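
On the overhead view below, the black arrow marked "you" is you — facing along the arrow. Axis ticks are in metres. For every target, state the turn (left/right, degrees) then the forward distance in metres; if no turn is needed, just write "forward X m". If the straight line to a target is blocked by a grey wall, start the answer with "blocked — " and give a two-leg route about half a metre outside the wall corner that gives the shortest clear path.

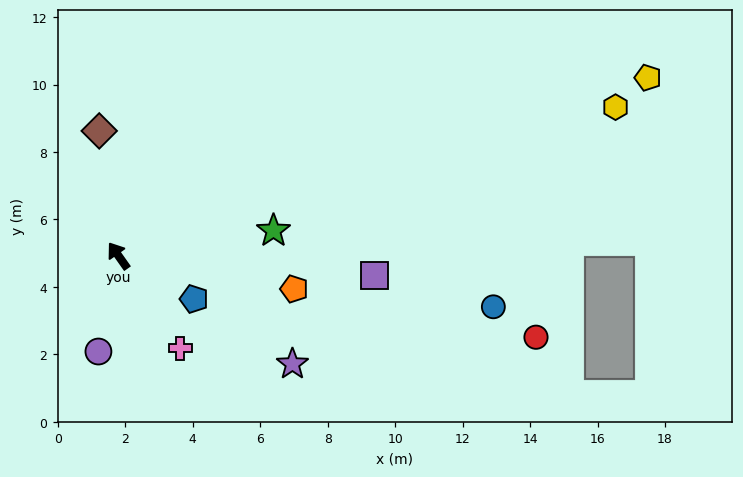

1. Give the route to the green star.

turn right 116°, forward 4.7 m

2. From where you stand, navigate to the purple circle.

turn left 133°, forward 2.9 m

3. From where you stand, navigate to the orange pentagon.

turn right 136°, forward 5.3 m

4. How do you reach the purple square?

turn right 130°, forward 7.6 m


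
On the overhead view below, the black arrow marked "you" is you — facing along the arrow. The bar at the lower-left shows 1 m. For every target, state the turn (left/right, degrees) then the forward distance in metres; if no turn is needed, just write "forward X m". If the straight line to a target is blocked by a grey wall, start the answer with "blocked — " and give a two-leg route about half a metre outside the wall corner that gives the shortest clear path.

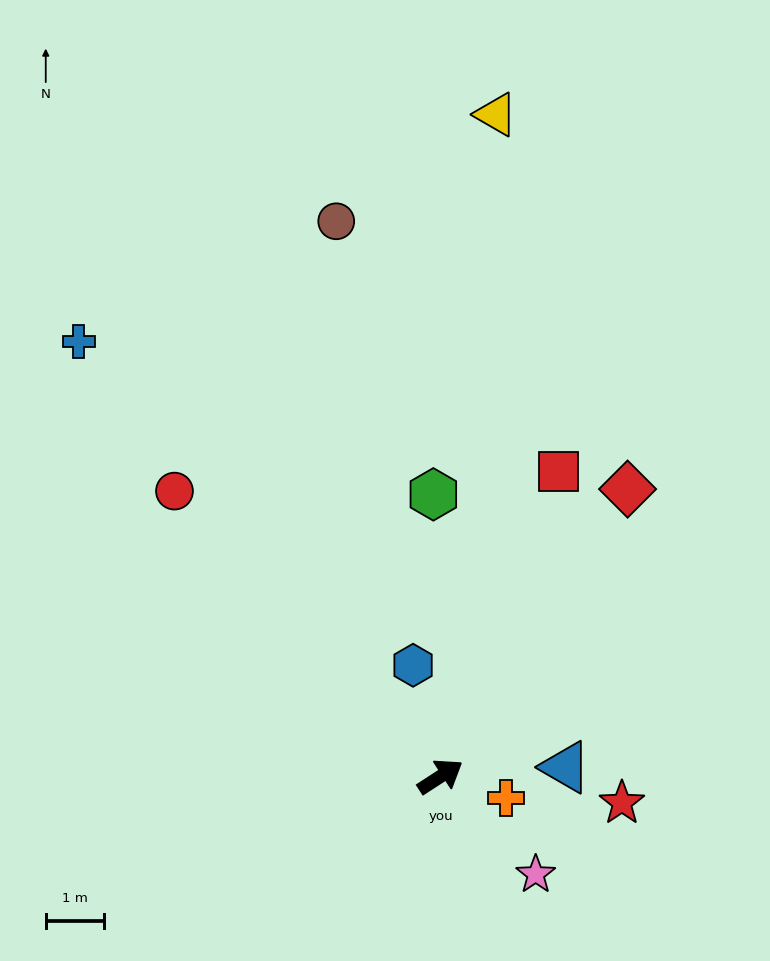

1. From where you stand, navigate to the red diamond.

turn left 24°, forward 5.9 m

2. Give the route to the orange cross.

turn right 51°, forward 1.2 m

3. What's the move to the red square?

turn left 36°, forward 5.6 m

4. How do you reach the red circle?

turn left 100°, forward 6.7 m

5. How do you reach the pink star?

turn right 79°, forward 2.3 m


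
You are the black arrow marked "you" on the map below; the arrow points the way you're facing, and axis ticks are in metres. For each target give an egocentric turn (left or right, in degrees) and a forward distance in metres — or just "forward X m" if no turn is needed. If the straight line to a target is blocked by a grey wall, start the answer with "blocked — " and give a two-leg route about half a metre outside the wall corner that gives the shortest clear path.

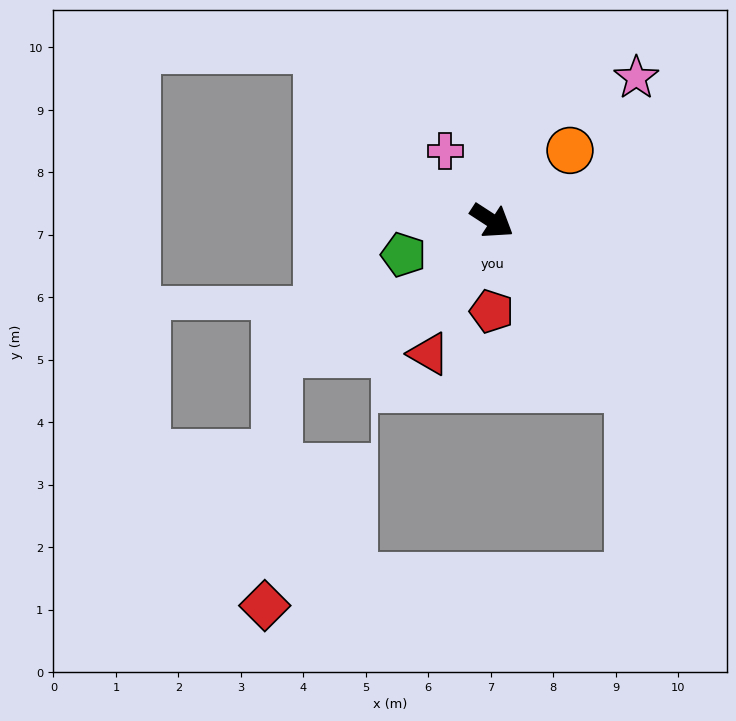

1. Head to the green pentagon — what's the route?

turn right 126°, forward 1.5 m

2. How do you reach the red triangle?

turn right 82°, forward 2.4 m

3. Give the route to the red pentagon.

turn right 57°, forward 1.4 m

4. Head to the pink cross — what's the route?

turn left 157°, forward 1.3 m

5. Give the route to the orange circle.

turn left 75°, forward 1.7 m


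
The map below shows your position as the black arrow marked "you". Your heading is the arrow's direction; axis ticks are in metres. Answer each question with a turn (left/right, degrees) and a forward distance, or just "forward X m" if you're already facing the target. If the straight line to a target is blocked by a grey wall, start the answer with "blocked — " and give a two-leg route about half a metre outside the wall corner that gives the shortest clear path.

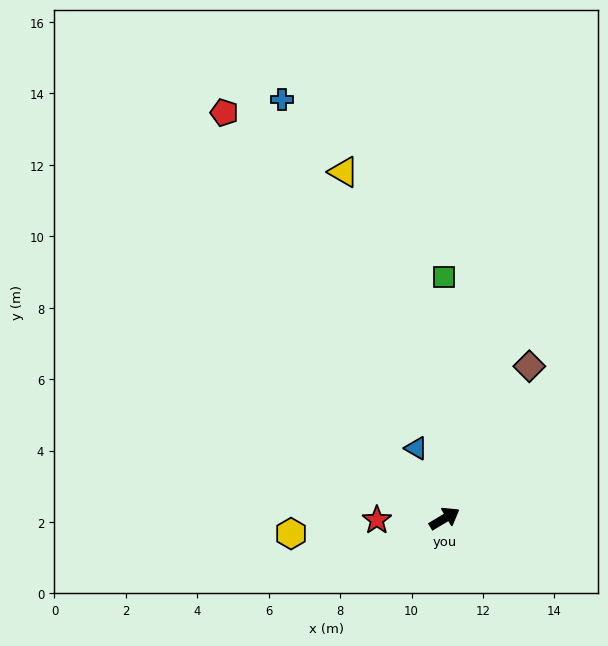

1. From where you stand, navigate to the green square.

turn left 59°, forward 6.8 m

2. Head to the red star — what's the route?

turn left 150°, forward 1.9 m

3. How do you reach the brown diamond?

turn left 30°, forward 4.9 m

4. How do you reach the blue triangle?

turn left 81°, forward 2.1 m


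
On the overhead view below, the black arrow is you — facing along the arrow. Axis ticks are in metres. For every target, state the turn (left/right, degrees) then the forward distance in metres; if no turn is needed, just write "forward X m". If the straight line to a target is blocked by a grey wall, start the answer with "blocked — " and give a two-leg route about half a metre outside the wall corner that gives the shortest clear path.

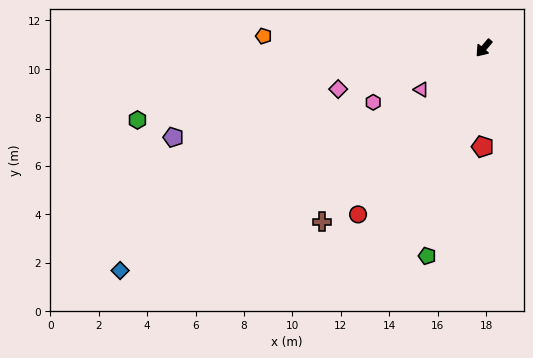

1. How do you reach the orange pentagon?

turn right 53°, forward 9.1 m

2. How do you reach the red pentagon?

turn left 40°, forward 4.1 m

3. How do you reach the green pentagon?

turn left 25°, forward 8.9 m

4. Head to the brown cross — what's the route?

turn right 3°, forward 9.8 m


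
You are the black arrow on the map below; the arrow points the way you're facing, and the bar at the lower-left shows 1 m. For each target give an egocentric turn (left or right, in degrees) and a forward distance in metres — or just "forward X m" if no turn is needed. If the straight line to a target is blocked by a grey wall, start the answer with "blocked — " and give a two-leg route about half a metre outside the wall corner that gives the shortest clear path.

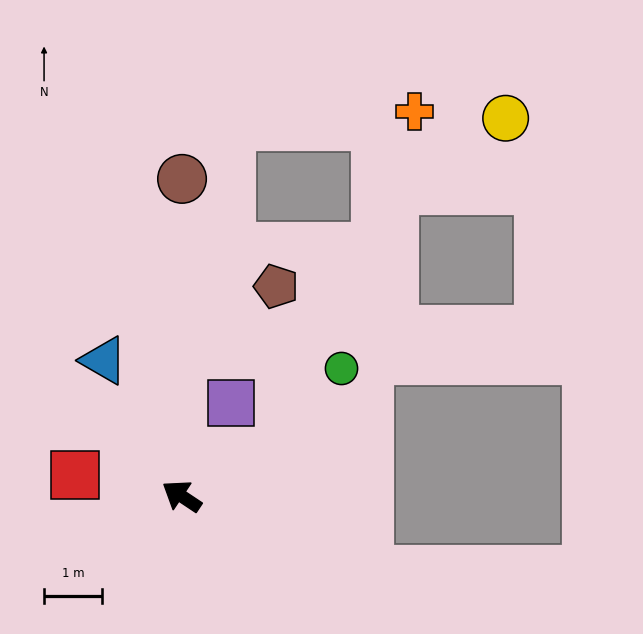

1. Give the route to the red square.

turn left 22°, forward 1.9 m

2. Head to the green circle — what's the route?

turn right 108°, forward 3.5 m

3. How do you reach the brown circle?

turn right 56°, forward 5.5 m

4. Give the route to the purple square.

turn right 84°, forward 1.8 m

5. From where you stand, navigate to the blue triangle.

turn right 26°, forward 2.7 m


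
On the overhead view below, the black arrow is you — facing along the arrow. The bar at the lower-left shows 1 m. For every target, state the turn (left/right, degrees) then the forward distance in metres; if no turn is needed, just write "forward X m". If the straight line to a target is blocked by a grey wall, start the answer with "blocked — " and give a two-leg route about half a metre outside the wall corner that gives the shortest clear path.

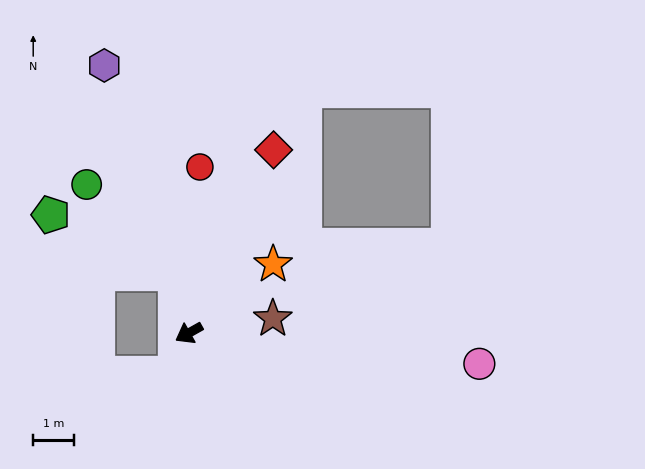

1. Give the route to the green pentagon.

blocked — turn right 107°, forward 1.5 m, then turn left 52°, forward 3.4 m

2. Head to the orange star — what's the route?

turn right 170°, forward 2.7 m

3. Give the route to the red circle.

turn right 123°, forward 4.1 m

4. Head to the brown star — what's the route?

turn left 160°, forward 2.1 m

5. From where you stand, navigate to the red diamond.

turn right 144°, forward 5.0 m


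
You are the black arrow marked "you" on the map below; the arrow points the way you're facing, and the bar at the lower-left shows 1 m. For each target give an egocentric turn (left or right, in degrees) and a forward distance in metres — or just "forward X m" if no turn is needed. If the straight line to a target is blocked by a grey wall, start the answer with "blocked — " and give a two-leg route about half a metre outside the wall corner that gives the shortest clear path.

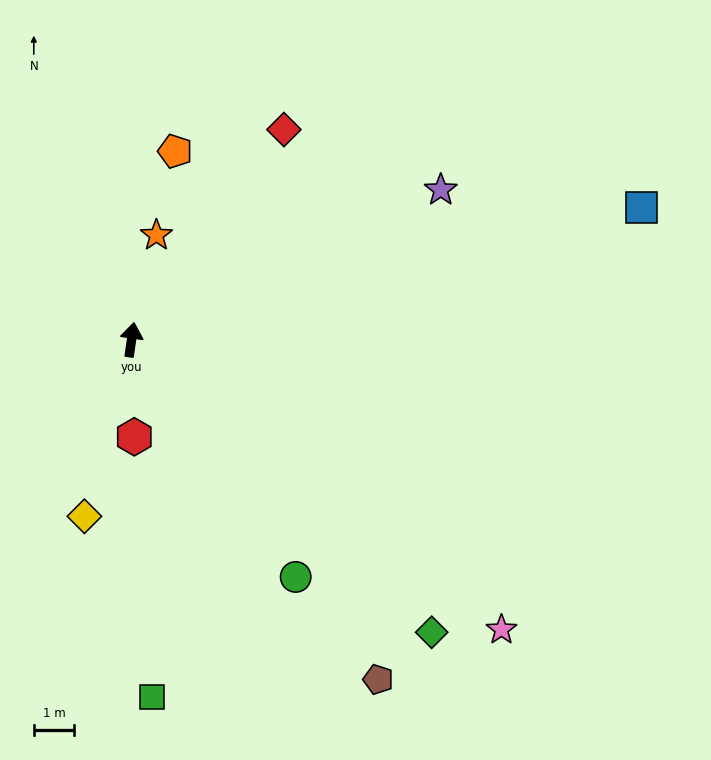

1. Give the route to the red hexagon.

turn right 170°, forward 2.4 m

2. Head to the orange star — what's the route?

turn right 5°, forward 2.6 m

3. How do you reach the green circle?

turn right 137°, forward 7.1 m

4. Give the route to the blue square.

turn right 67°, forward 13.0 m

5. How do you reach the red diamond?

turn right 28°, forward 6.4 m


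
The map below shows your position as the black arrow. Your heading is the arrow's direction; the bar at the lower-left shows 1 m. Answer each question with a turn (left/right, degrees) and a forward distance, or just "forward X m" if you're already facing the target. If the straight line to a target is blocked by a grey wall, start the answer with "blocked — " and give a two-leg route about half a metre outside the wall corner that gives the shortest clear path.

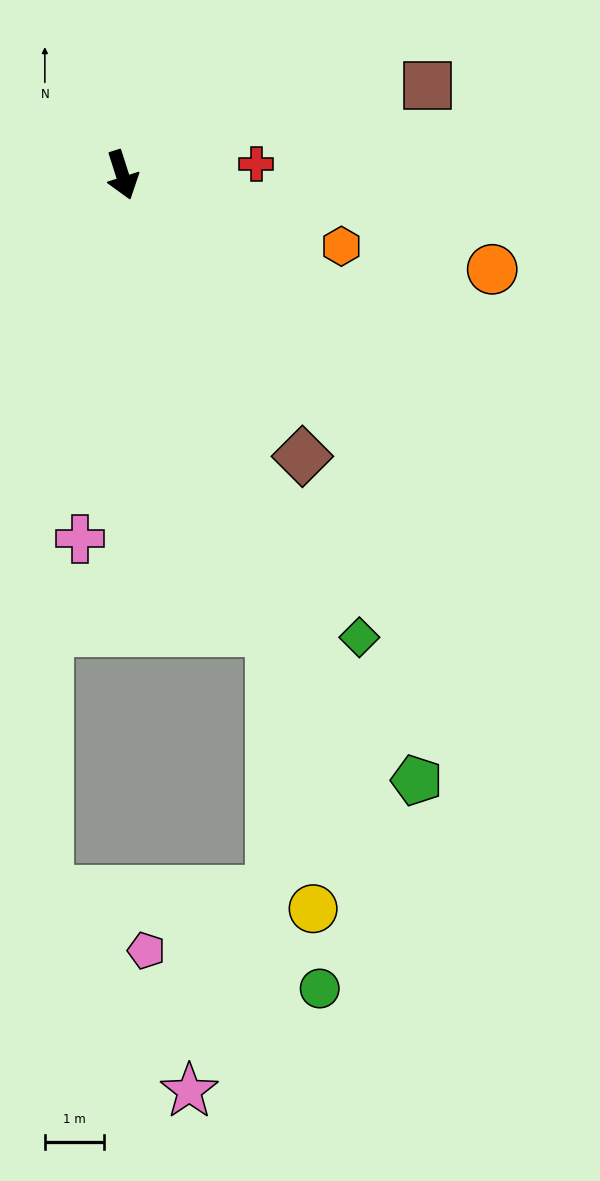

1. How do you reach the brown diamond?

turn left 15°, forward 5.6 m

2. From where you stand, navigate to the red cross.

turn left 77°, forward 2.3 m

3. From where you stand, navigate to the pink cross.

turn right 24°, forward 6.2 m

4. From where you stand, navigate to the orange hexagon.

turn left 54°, forward 3.9 m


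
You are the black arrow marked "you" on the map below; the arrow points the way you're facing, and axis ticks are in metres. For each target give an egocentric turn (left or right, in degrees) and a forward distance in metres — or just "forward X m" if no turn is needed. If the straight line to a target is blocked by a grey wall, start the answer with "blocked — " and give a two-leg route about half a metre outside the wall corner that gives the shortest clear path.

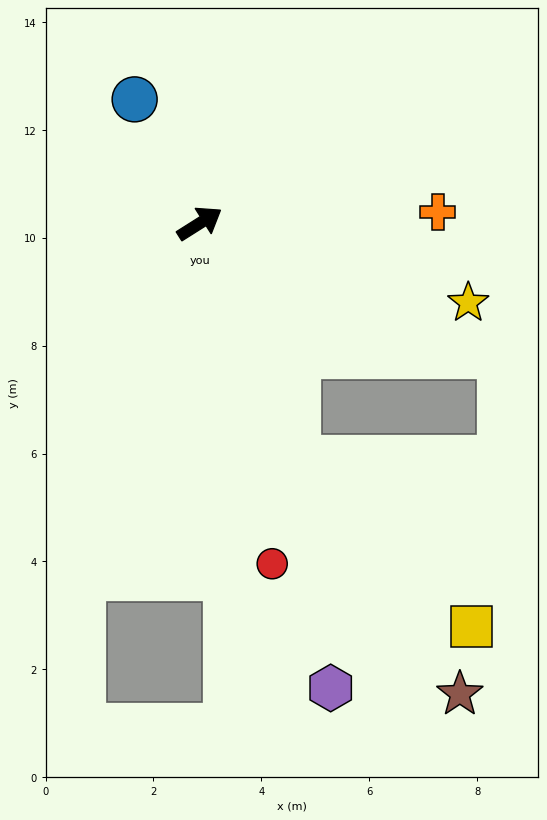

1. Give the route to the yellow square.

blocked — turn right 100°, forward 4.7 m, then turn left 24°, forward 4.5 m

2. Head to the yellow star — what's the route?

turn right 49°, forward 5.2 m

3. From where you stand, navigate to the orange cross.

turn right 30°, forward 4.4 m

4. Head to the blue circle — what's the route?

turn left 85°, forward 2.6 m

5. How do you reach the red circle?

turn right 110°, forward 6.5 m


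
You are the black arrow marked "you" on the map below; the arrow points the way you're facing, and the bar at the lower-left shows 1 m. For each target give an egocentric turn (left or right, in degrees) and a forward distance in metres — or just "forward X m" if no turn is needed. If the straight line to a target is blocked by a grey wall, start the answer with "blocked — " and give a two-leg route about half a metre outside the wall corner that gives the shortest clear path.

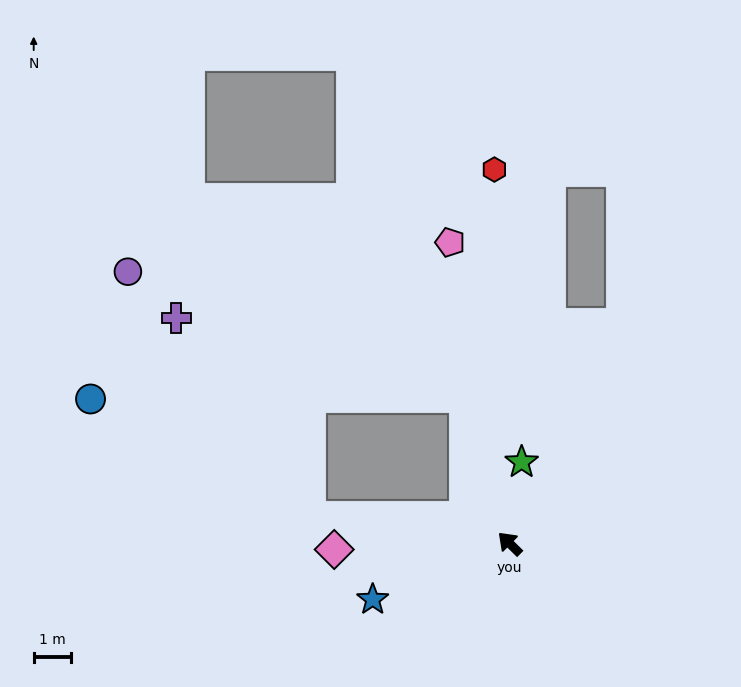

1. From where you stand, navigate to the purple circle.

blocked — turn right 29°, forward 4.1 m, then turn left 53°, forward 9.5 m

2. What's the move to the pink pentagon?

turn right 34°, forward 8.1 m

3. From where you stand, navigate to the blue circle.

blocked — turn left 37°, forward 5.3 m, then turn right 21°, forward 6.6 m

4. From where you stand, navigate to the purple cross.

blocked — turn left 37°, forward 5.3 m, then turn right 49°, forward 6.4 m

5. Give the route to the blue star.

turn left 67°, forward 3.9 m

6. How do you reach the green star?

turn right 54°, forward 2.2 m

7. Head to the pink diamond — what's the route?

turn left 46°, forward 4.7 m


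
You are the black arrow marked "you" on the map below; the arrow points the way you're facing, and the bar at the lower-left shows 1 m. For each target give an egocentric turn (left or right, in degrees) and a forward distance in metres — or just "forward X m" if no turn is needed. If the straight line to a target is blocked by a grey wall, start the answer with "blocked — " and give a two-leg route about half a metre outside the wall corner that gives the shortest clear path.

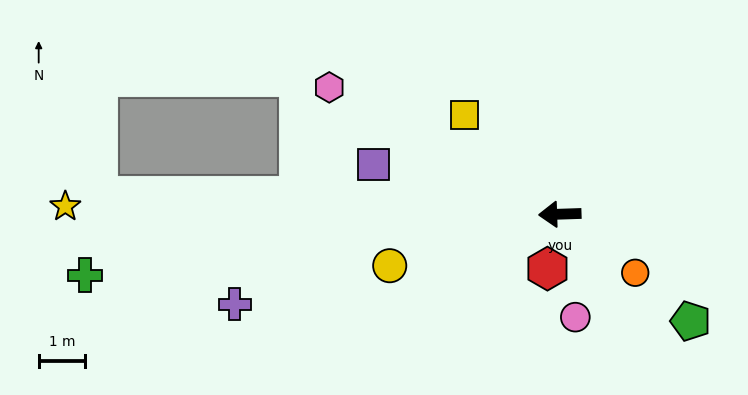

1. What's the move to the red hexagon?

turn left 75°, forward 1.2 m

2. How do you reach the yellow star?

turn right 3°, forward 10.7 m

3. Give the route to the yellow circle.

turn left 15°, forward 3.8 m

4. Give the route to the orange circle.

turn left 140°, forward 2.1 m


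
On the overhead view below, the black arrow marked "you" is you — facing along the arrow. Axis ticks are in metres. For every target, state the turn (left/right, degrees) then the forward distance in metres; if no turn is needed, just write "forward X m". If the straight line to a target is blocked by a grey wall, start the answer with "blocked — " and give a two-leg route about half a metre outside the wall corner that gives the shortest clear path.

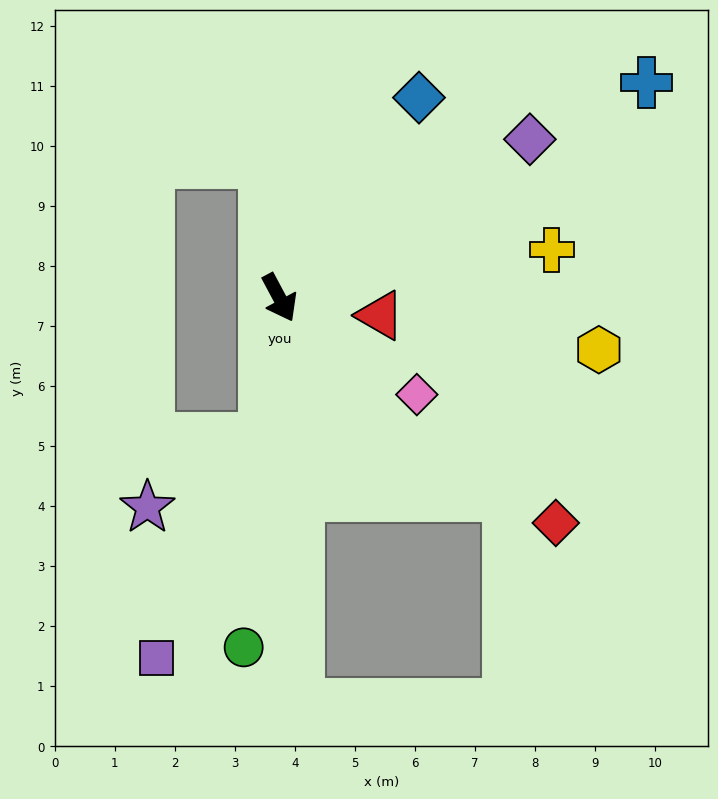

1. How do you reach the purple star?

blocked — turn right 34°, forward 2.4 m, then turn right 53°, forward 2.3 m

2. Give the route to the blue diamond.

turn left 117°, forward 4.1 m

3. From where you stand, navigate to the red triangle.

turn left 52°, forward 1.7 m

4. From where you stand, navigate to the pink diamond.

turn left 27°, forward 2.8 m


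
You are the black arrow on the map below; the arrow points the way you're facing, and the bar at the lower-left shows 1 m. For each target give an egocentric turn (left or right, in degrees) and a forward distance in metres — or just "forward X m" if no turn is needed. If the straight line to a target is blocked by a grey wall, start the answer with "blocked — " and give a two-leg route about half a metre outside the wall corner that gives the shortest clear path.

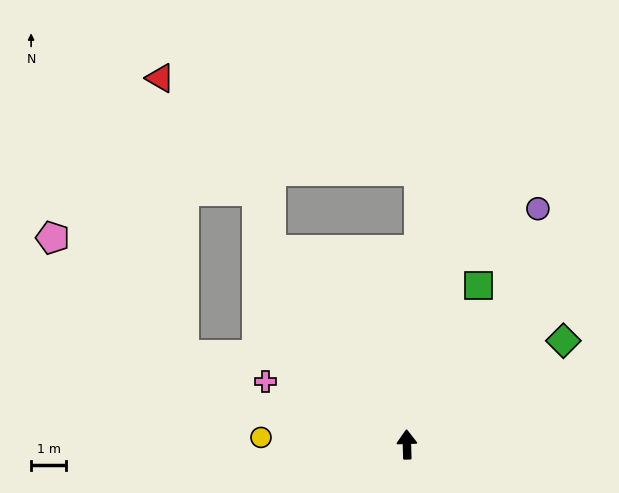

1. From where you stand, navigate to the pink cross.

turn left 64°, forward 4.4 m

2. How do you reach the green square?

turn right 26°, forward 5.0 m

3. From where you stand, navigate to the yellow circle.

turn left 86°, forward 4.2 m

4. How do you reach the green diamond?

turn right 58°, forward 5.3 m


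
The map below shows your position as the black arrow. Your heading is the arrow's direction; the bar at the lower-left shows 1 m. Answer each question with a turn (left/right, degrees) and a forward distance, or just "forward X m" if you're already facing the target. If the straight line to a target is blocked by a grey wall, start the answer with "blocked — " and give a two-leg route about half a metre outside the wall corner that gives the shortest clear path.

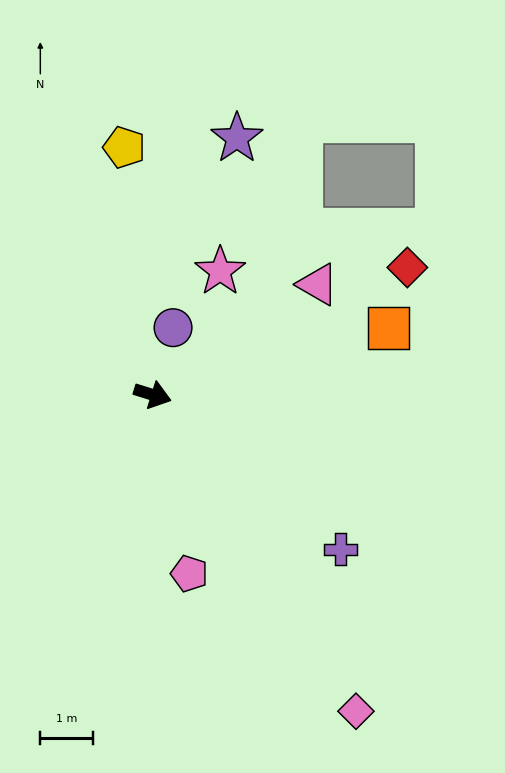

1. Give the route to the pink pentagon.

turn right 61°, forward 3.5 m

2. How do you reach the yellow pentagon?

turn left 114°, forward 4.7 m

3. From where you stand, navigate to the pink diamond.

turn right 40°, forward 7.2 m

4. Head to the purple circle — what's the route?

turn left 90°, forward 1.3 m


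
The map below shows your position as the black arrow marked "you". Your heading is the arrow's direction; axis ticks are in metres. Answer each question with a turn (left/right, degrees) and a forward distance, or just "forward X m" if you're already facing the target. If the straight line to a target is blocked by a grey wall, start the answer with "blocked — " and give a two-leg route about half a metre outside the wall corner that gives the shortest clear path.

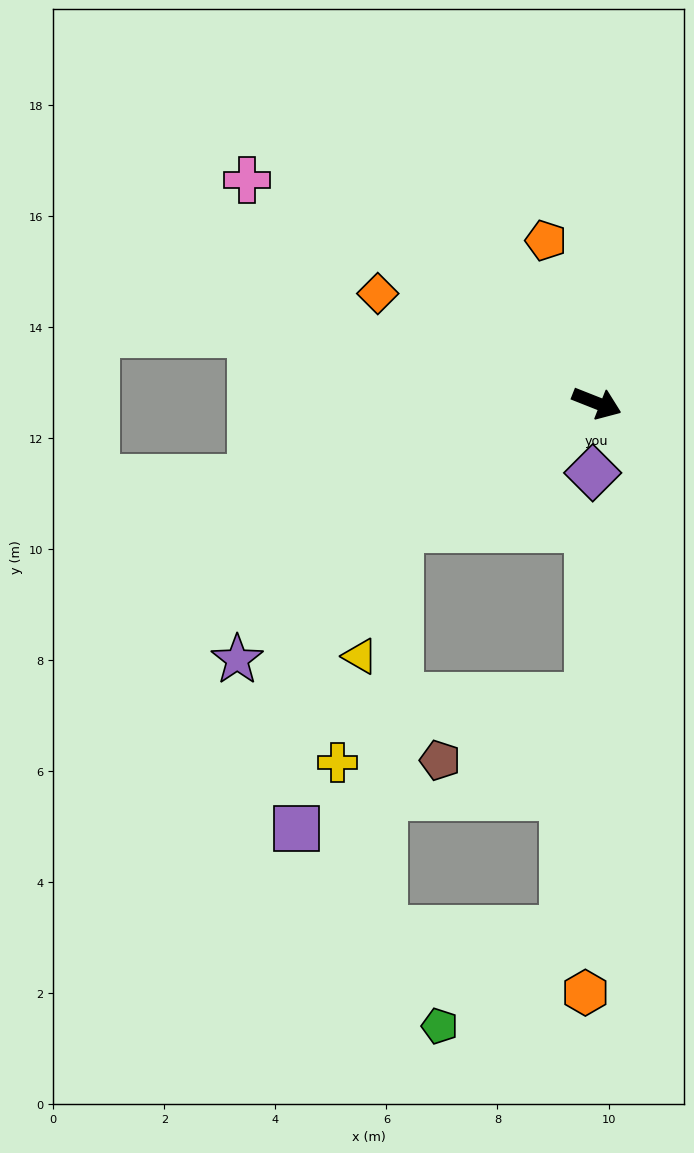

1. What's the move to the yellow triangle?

blocked — turn right 126°, forward 4.2 m, then turn left 40°, forward 2.4 m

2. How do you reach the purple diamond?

turn right 72°, forward 1.3 m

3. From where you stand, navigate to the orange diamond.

turn left 175°, forward 4.4 m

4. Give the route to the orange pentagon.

turn left 129°, forward 3.1 m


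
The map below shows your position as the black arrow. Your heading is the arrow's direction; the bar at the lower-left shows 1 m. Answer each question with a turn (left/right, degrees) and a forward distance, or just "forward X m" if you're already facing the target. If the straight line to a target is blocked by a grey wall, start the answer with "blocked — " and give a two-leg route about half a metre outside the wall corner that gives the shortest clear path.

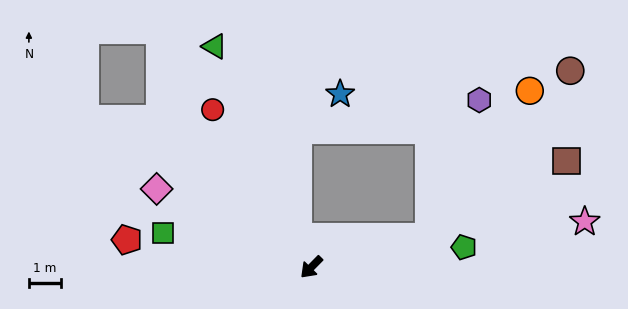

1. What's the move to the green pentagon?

turn left 142°, forward 4.8 m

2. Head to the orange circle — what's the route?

blocked — turn left 149°, forward 3.8 m, then turn left 41°, forward 5.6 m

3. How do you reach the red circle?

turn right 103°, forward 5.8 m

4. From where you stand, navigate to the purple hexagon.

blocked — turn left 149°, forward 3.8 m, then turn left 55°, forward 4.6 m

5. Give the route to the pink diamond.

turn right 72°, forward 5.4 m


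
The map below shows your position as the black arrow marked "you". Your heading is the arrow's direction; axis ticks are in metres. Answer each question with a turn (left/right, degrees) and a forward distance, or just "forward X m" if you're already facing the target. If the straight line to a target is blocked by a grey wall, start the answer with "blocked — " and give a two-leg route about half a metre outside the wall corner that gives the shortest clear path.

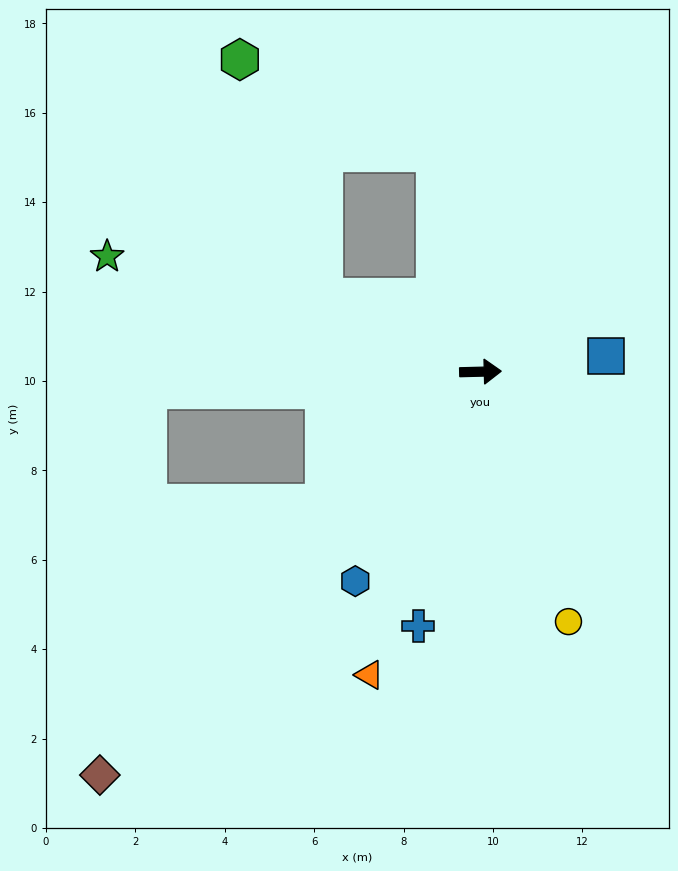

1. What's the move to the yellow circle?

turn right 72°, forward 5.9 m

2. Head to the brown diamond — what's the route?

turn right 135°, forward 12.4 m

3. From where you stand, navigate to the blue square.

turn left 6°, forward 2.8 m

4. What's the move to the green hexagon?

blocked — turn left 153°, forward 3.9 m, then turn right 45°, forward 5.6 m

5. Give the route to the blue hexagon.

turn right 122°, forward 5.5 m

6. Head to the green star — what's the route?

turn left 161°, forward 8.7 m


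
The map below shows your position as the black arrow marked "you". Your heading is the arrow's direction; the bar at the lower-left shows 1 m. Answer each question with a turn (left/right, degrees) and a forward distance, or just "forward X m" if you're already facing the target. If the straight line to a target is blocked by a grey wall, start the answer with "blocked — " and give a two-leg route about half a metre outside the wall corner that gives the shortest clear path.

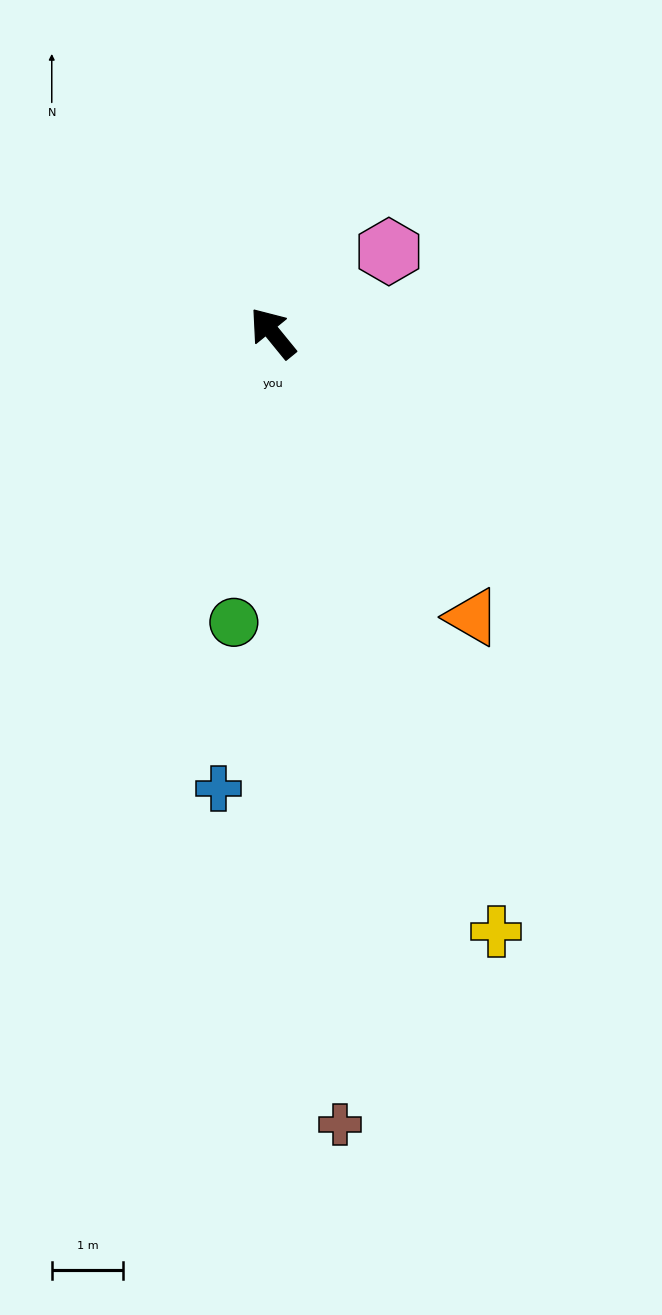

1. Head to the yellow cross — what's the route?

turn left 161°, forward 9.0 m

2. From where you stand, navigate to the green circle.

turn left 133°, forward 4.1 m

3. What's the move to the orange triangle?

turn left 176°, forward 4.9 m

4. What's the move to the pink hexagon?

turn right 94°, forward 2.0 m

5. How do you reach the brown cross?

turn left 146°, forward 11.2 m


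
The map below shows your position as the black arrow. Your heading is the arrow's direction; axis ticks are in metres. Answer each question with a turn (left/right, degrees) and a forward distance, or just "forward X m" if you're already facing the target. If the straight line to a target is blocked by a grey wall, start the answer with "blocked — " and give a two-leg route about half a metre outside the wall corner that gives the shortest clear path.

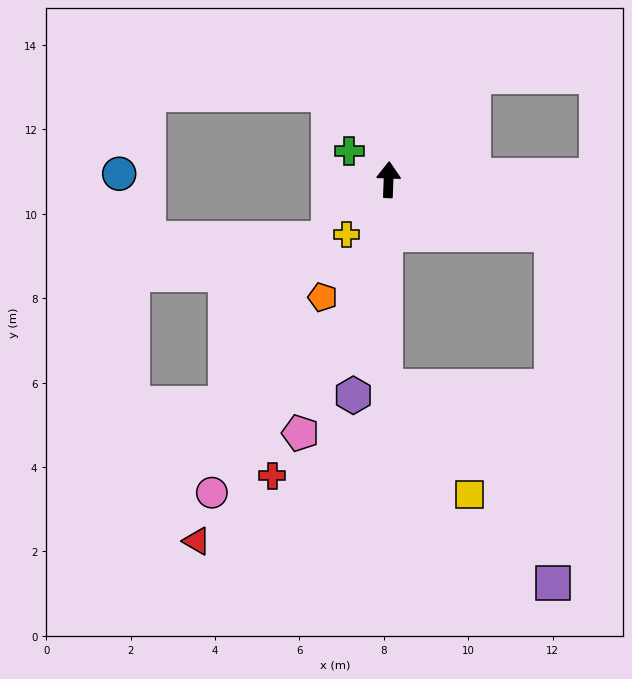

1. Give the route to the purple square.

blocked — turn right 106°, forward 4.1 m, then turn right 72°, forward 8.3 m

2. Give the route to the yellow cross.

turn left 145°, forward 1.6 m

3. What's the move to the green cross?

turn left 56°, forward 1.1 m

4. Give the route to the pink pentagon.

turn left 163°, forward 6.4 m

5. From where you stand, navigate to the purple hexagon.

turn left 173°, forward 5.2 m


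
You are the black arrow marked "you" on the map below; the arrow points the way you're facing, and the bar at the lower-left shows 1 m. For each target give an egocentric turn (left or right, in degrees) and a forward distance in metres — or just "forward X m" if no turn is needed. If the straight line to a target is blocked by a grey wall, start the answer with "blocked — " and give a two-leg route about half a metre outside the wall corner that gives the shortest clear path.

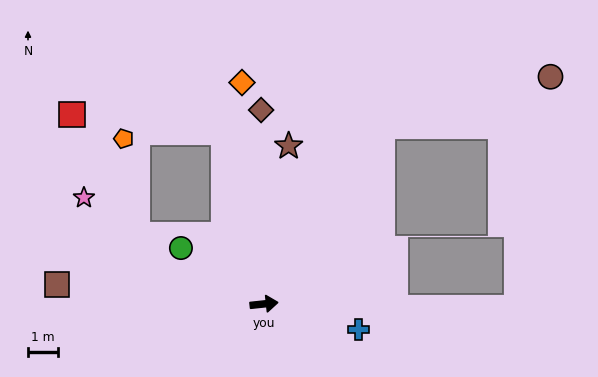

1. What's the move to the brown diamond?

turn left 85°, forward 6.4 m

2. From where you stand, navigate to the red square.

blocked — turn left 97°, forward 5.8 m, then turn left 70°, forward 5.0 m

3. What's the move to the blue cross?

turn right 21°, forward 3.2 m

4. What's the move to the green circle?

turn left 140°, forward 3.3 m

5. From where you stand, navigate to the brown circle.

blocked — turn left 50°, forward 7.0 m, then turn right 40°, forward 5.8 m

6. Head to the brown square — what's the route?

turn left 169°, forward 6.8 m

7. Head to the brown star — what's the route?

turn left 75°, forward 5.3 m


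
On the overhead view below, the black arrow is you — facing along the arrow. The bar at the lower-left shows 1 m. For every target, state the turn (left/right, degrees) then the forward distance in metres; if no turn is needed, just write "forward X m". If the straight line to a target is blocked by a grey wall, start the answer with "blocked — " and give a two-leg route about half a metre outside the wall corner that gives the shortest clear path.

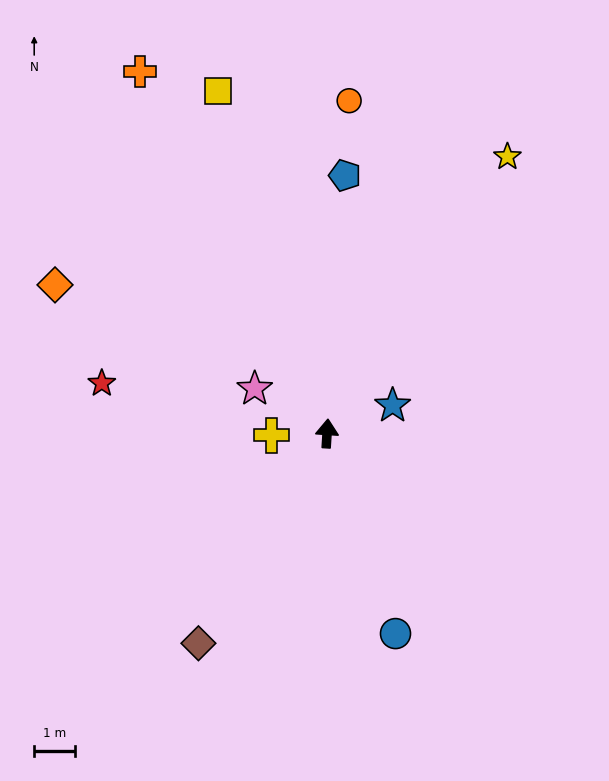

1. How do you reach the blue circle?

turn right 158°, forward 5.2 m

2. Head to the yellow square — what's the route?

turn left 21°, forward 8.8 m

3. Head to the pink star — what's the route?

turn left 62°, forward 2.1 m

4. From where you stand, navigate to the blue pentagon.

forward 6.3 m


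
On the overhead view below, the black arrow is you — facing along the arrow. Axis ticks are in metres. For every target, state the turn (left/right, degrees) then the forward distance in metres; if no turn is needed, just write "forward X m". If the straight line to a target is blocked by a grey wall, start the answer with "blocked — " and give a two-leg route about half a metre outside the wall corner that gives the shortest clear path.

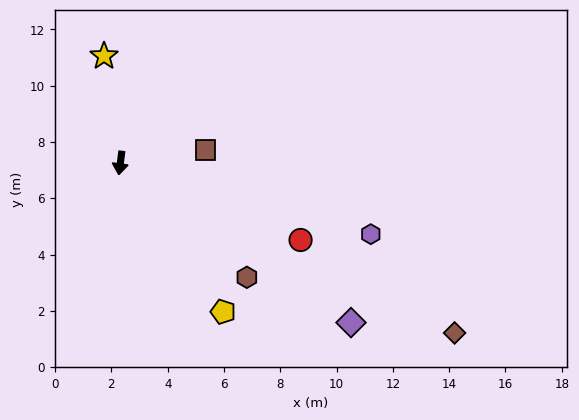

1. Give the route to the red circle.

turn left 74°, forward 7.0 m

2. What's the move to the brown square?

turn left 106°, forward 3.1 m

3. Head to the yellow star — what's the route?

turn right 164°, forward 3.8 m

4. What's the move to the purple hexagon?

turn left 82°, forward 9.3 m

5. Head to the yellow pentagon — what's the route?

turn left 42°, forward 6.4 m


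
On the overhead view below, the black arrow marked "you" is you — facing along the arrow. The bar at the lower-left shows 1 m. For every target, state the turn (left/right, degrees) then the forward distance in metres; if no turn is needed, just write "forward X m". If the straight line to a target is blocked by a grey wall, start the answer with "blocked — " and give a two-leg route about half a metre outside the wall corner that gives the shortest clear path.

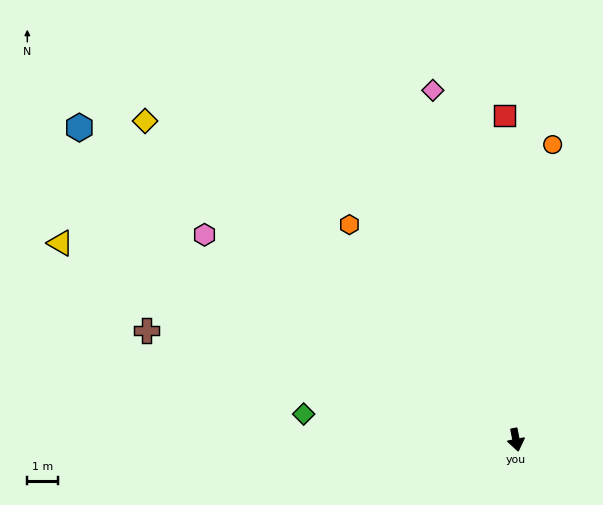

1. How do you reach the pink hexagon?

turn right 134°, forward 12.1 m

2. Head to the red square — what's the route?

turn left 171°, forward 10.5 m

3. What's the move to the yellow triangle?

turn right 124°, forward 16.1 m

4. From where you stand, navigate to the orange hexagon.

turn right 153°, forward 8.8 m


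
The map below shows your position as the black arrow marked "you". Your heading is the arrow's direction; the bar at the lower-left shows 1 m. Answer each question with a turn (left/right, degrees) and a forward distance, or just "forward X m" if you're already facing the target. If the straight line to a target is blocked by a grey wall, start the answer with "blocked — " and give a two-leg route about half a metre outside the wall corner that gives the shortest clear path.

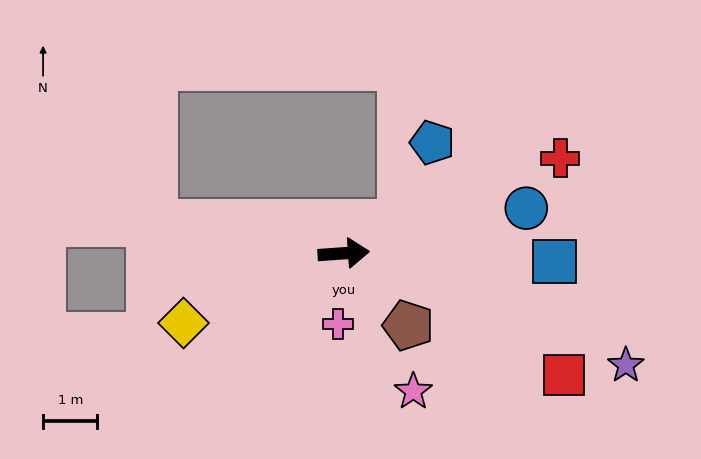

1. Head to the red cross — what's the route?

turn left 20°, forward 4.4 m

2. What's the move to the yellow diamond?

turn right 161°, forward 3.2 m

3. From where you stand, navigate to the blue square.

turn right 6°, forward 3.9 m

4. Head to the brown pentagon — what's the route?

turn right 52°, forward 1.8 m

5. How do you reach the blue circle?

turn left 10°, forward 3.5 m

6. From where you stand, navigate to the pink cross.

turn right 99°, forward 1.3 m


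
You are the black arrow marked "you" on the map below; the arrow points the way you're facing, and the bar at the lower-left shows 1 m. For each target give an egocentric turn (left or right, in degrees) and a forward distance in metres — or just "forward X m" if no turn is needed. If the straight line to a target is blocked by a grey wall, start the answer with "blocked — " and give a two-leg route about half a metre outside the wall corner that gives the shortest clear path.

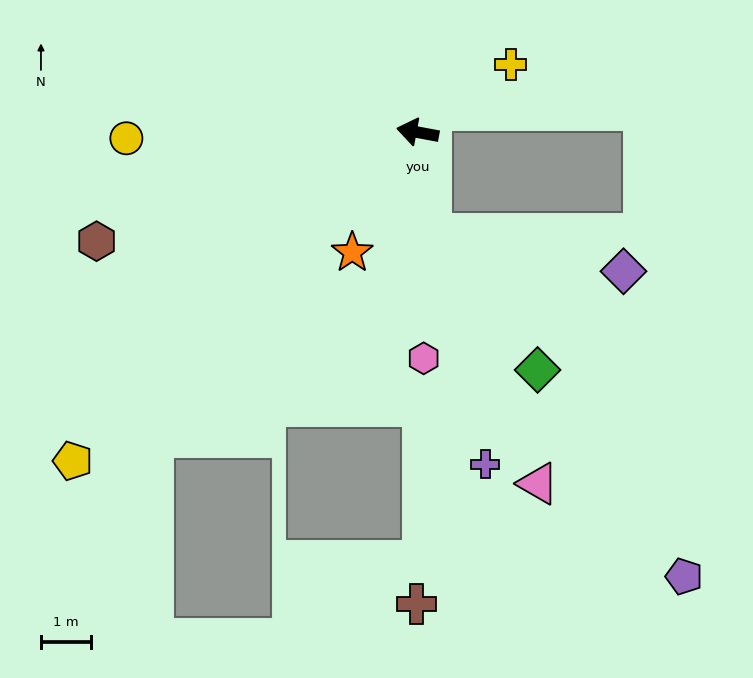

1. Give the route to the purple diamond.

blocked — turn left 108°, forward 2.1 m, then turn left 72°, forward 3.9 m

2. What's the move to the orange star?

turn left 72°, forward 2.7 m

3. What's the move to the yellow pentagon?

turn left 54°, forward 9.4 m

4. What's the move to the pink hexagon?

turn left 102°, forward 4.5 m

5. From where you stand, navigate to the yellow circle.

turn left 12°, forward 5.8 m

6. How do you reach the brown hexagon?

turn left 29°, forward 6.7 m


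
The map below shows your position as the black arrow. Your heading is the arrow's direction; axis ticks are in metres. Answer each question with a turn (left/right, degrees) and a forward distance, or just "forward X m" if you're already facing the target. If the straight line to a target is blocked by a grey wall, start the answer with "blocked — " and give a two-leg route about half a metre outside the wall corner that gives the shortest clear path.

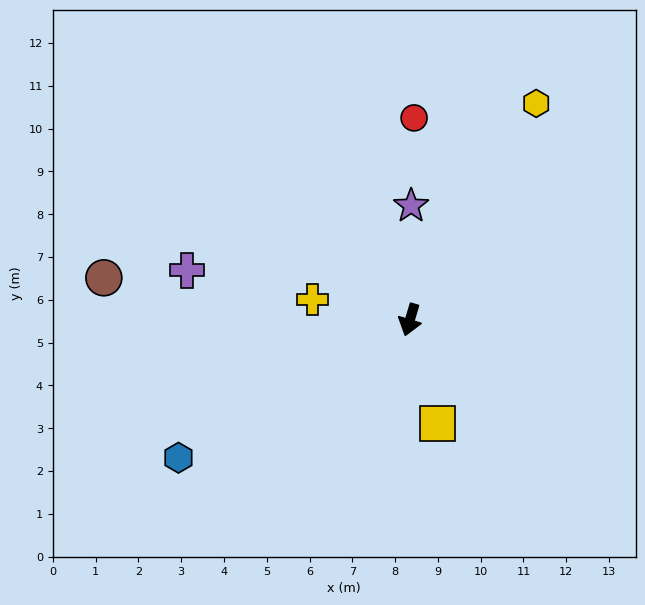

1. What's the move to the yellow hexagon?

turn left 166°, forward 5.9 m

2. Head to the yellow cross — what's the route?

turn right 85°, forward 2.3 m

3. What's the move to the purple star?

turn right 164°, forward 2.7 m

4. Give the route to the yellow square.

turn left 32°, forward 2.5 m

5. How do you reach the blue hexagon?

turn right 43°, forward 6.3 m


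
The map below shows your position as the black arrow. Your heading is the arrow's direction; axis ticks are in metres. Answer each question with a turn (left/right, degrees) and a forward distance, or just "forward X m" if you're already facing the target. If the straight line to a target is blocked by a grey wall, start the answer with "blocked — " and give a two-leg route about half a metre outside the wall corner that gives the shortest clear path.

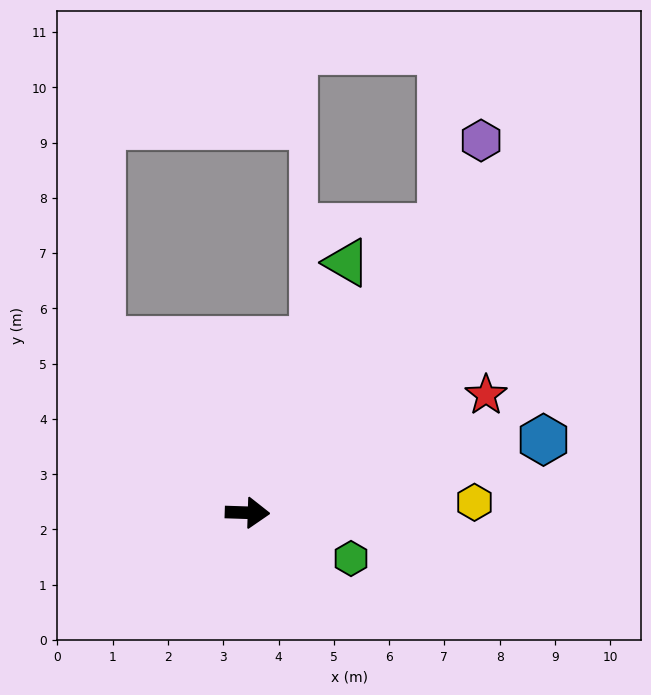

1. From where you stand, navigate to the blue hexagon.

turn left 16°, forward 5.5 m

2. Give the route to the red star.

turn left 28°, forward 4.8 m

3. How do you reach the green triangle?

turn left 70°, forward 4.9 m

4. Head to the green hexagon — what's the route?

turn right 22°, forward 2.0 m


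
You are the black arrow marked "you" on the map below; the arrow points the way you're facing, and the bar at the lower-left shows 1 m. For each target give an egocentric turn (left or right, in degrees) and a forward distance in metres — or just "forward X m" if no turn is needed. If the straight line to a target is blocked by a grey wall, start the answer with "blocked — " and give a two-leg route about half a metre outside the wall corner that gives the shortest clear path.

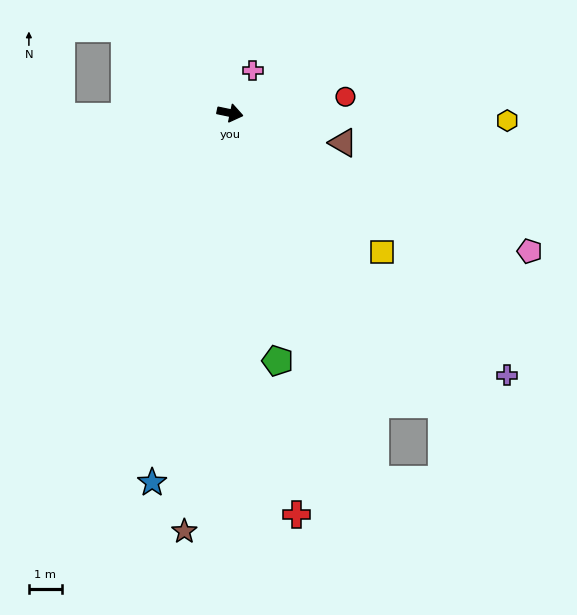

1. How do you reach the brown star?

turn right 84°, forward 12.8 m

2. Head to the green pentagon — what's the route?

turn right 67°, forward 7.7 m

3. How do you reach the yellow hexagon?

turn left 10°, forward 8.4 m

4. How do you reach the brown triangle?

turn right 3°, forward 3.6 m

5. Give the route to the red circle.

turn left 20°, forward 3.5 m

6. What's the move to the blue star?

turn right 90°, forward 11.5 m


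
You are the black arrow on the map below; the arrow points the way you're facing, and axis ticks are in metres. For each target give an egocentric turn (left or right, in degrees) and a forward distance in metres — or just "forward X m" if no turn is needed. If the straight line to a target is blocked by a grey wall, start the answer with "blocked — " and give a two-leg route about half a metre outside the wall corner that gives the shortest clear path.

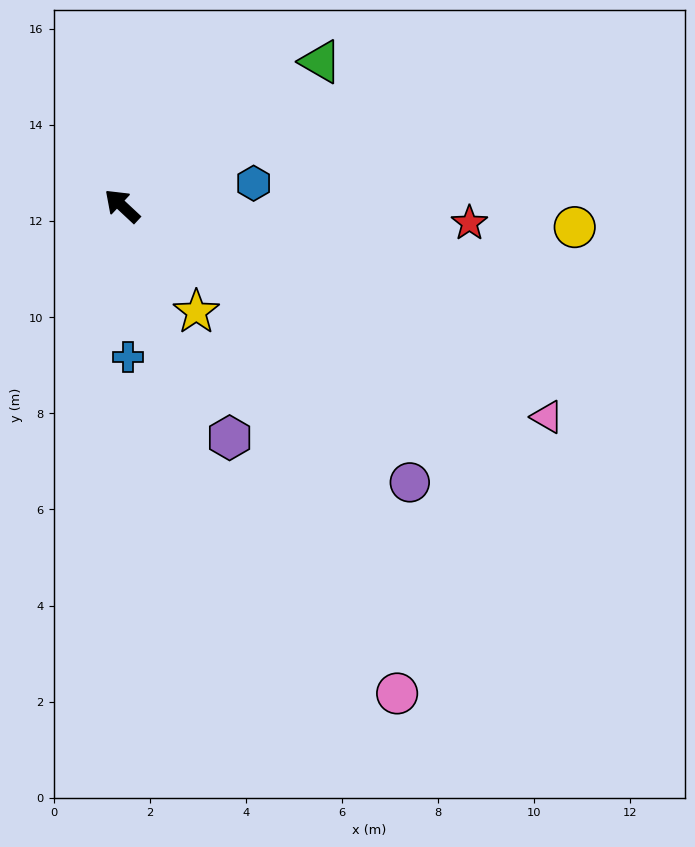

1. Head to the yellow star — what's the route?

turn left 168°, forward 2.7 m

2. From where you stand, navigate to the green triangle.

turn right 101°, forward 5.1 m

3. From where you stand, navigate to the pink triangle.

turn right 163°, forward 9.9 m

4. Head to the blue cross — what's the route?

turn left 135°, forward 3.1 m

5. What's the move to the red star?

turn right 140°, forward 7.2 m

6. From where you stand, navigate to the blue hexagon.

turn right 127°, forward 2.8 m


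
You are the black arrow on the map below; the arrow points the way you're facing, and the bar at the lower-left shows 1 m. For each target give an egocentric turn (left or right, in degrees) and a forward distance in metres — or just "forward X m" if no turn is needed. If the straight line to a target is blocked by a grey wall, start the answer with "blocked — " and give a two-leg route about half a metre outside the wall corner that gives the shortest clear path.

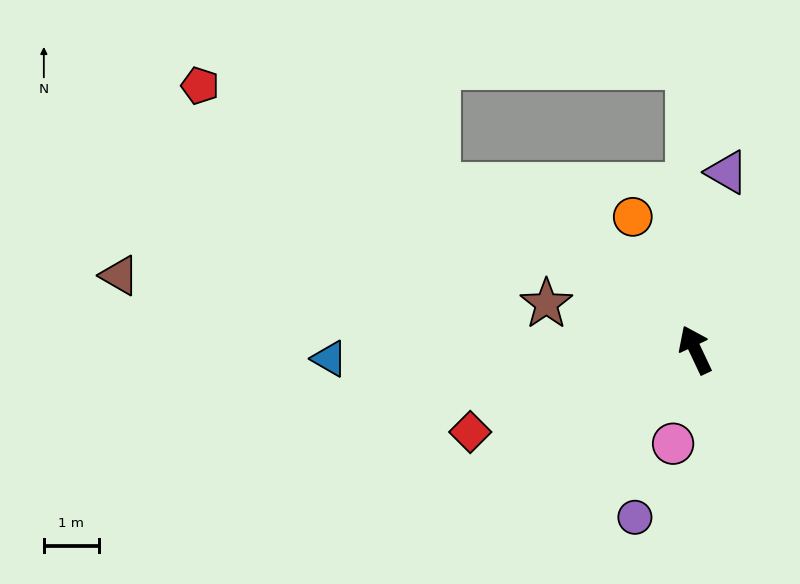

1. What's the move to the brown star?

turn left 48°, forward 2.8 m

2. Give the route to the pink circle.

turn left 141°, forward 1.8 m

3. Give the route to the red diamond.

turn left 85°, forward 4.3 m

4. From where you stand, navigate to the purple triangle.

turn right 35°, forward 3.3 m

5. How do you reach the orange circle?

forward 2.7 m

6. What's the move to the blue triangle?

turn left 66°, forward 6.6 m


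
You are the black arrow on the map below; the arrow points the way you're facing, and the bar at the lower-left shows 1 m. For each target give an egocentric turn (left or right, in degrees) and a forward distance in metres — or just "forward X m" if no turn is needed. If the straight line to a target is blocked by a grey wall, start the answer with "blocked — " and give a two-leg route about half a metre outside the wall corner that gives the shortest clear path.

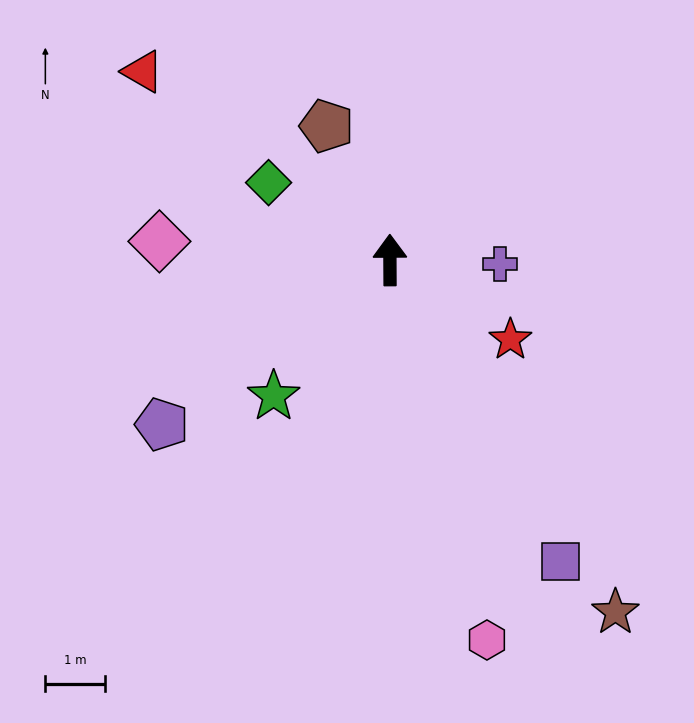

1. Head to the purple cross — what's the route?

turn right 92°, forward 1.8 m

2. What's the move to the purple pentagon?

turn left 126°, forward 4.7 m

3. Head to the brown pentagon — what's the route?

turn left 25°, forward 2.5 m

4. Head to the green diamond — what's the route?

turn left 57°, forward 2.4 m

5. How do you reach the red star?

turn right 124°, forward 2.4 m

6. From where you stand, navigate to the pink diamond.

turn left 85°, forward 3.9 m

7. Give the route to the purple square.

turn right 151°, forward 5.8 m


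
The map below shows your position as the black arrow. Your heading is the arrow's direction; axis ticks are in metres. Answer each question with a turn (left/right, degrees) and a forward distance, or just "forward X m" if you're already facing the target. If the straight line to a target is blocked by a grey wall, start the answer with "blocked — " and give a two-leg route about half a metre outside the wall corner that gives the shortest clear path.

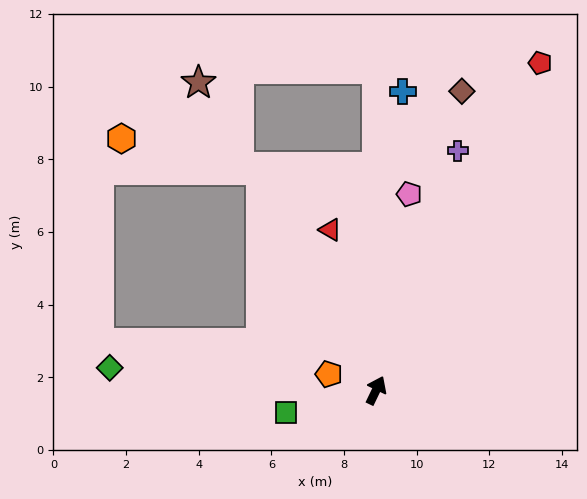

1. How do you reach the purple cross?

turn left 7°, forward 7.0 m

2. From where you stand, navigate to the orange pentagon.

turn left 97°, forward 1.4 m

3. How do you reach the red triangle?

turn left 42°, forward 4.6 m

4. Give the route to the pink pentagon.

turn left 16°, forward 5.5 m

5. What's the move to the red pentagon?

forward 10.1 m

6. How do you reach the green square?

turn left 129°, forward 2.6 m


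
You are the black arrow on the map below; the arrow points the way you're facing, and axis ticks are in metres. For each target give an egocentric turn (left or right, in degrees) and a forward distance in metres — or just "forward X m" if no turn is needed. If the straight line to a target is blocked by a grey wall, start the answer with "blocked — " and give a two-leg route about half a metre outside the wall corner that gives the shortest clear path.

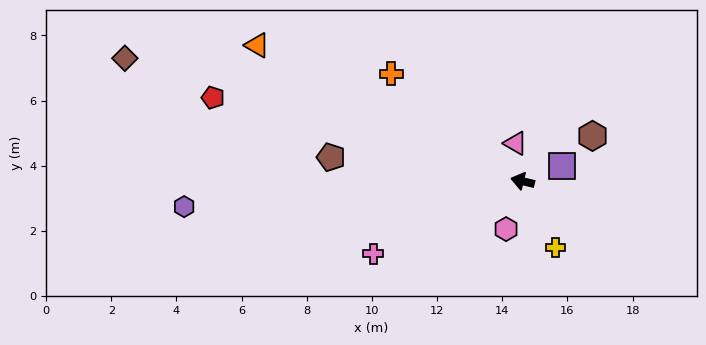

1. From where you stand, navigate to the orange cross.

turn right 26°, forward 5.2 m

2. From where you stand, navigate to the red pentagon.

forward 9.8 m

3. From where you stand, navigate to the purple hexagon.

turn left 18°, forward 10.4 m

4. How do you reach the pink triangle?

turn right 66°, forward 1.2 m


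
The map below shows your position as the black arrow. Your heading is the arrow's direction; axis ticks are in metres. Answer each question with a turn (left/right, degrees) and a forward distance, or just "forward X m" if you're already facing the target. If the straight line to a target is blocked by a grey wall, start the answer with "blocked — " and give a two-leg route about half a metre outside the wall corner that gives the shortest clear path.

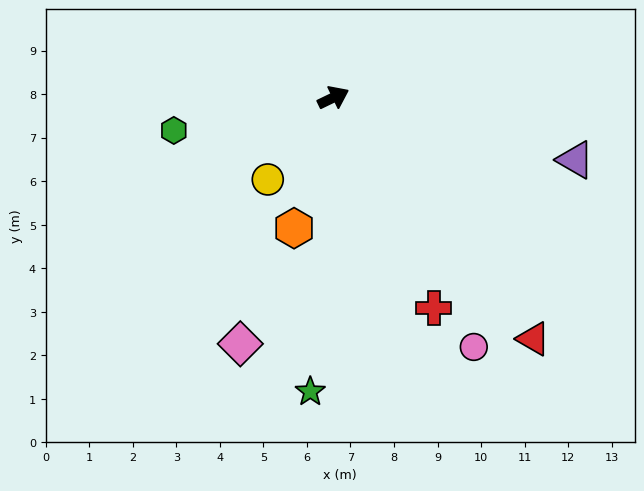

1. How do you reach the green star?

turn right 120°, forward 6.8 m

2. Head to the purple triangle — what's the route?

turn right 40°, forward 5.7 m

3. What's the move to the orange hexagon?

turn right 133°, forward 3.1 m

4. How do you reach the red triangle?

turn right 76°, forward 7.2 m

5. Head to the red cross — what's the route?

turn right 90°, forward 5.4 m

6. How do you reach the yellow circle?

turn right 154°, forward 2.4 m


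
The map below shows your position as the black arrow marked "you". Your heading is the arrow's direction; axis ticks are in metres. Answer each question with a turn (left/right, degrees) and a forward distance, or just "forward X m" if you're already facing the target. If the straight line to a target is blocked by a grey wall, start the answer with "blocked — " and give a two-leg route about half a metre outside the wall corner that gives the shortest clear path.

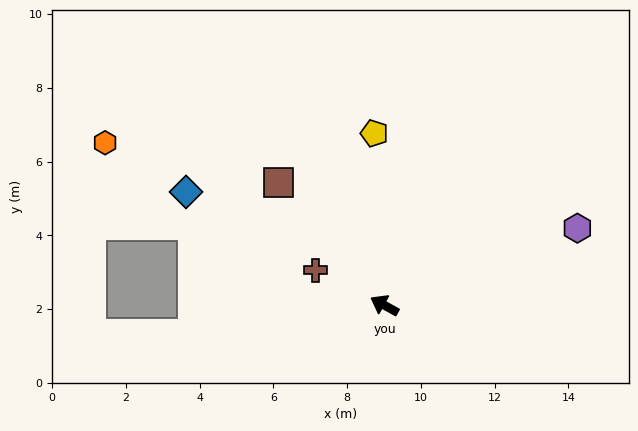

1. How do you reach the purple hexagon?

turn right 129°, forward 5.6 m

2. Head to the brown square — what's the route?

turn right 20°, forward 4.4 m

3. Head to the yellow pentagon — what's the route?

turn right 58°, forward 4.7 m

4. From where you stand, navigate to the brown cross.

forward 2.1 m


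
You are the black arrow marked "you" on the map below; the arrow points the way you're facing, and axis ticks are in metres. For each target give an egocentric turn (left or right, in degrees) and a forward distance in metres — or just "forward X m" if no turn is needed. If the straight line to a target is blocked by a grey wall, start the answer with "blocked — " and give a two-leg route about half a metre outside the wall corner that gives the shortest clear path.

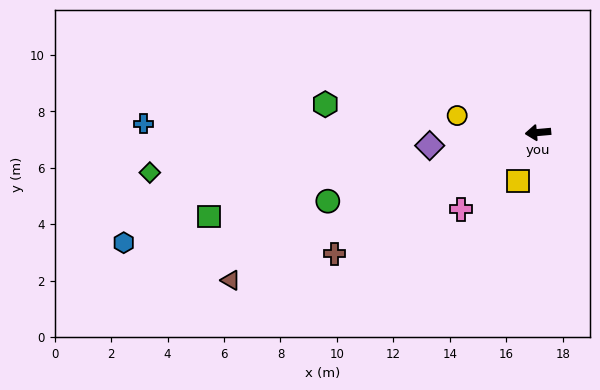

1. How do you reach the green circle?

turn left 13°, forward 7.8 m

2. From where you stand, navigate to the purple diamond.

forward 3.9 m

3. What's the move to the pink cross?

turn left 40°, forward 3.9 m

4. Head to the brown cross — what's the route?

turn left 26°, forward 8.4 m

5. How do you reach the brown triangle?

turn left 21°, forward 12.1 m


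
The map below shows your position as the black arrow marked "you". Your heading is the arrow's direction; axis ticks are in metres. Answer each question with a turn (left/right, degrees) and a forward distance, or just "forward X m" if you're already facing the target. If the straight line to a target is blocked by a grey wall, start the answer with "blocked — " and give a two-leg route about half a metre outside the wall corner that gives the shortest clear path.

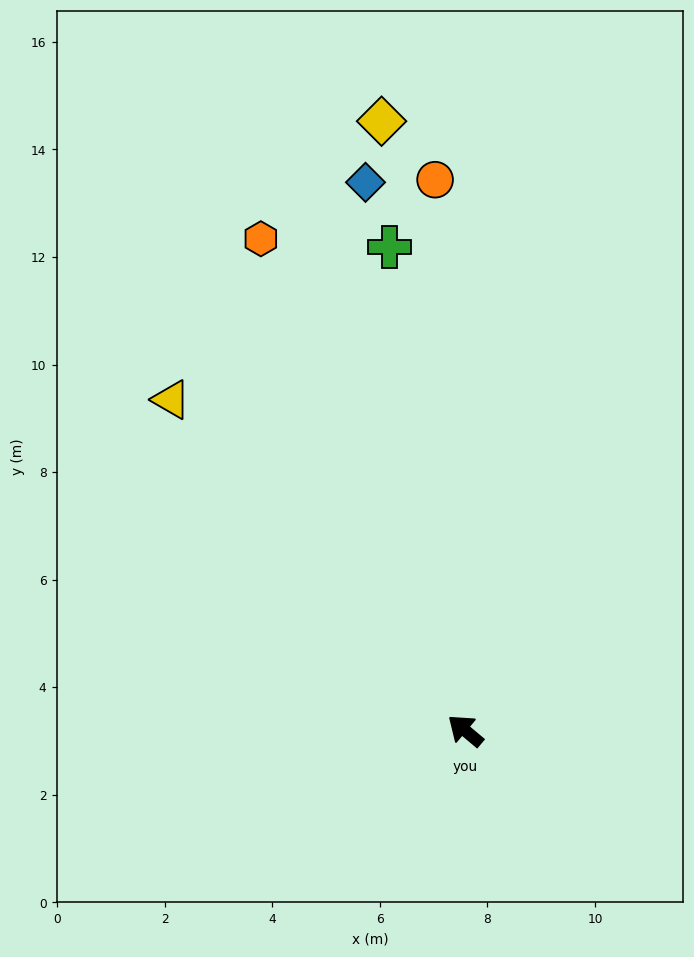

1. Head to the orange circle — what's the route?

turn right 47°, forward 10.3 m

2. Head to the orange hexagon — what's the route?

turn right 27°, forward 9.9 m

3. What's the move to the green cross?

turn right 41°, forward 9.1 m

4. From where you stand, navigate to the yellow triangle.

turn right 8°, forward 8.2 m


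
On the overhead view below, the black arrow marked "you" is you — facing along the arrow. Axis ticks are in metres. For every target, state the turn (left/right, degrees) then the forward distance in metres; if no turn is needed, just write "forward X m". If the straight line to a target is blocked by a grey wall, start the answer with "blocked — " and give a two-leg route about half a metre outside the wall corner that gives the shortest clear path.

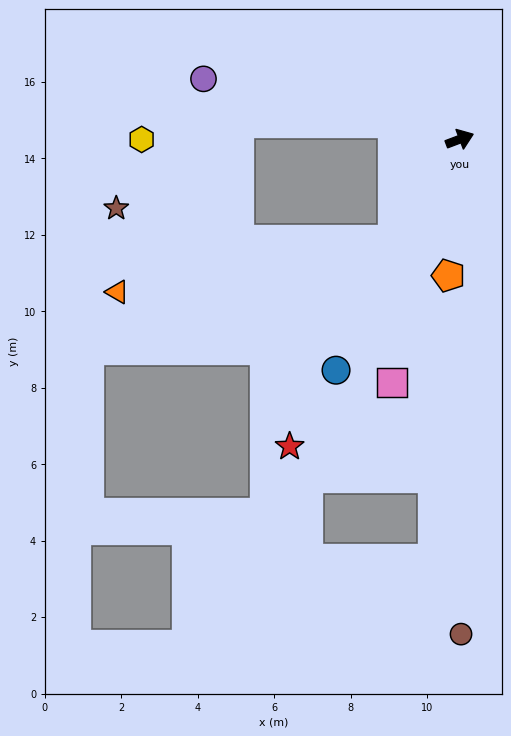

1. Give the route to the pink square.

turn right 126°, forward 6.6 m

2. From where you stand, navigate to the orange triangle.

blocked — turn right 144°, forward 3.2 m, then turn right 46°, forward 7.4 m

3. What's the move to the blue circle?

turn right 139°, forward 6.9 m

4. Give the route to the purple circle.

turn left 146°, forward 6.9 m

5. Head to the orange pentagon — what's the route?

turn right 115°, forward 3.6 m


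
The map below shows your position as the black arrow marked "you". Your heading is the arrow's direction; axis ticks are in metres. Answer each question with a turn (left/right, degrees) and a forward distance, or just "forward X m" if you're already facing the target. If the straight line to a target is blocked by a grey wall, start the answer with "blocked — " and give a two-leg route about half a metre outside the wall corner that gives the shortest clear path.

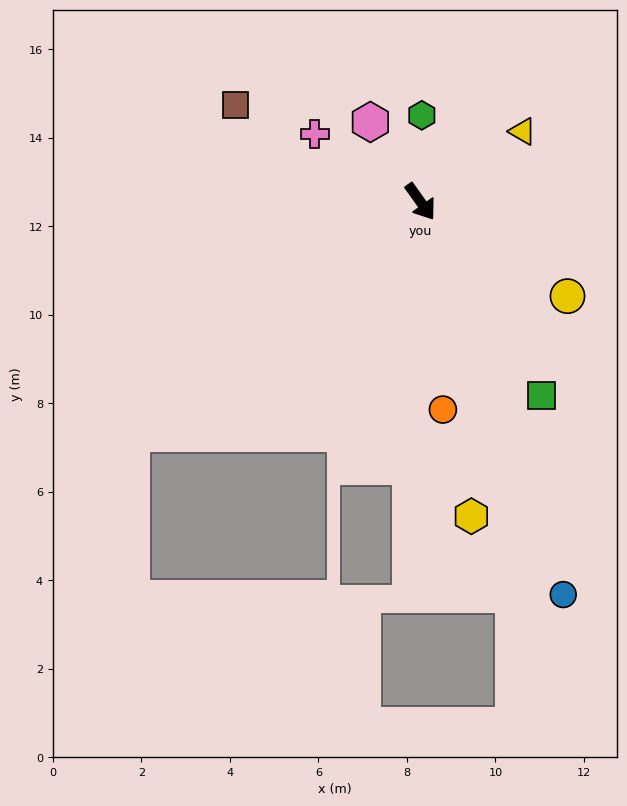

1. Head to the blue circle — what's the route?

turn right 15°, forward 9.4 m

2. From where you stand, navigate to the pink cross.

turn right 158°, forward 2.8 m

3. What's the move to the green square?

turn right 3°, forward 5.2 m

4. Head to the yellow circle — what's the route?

turn left 22°, forward 4.0 m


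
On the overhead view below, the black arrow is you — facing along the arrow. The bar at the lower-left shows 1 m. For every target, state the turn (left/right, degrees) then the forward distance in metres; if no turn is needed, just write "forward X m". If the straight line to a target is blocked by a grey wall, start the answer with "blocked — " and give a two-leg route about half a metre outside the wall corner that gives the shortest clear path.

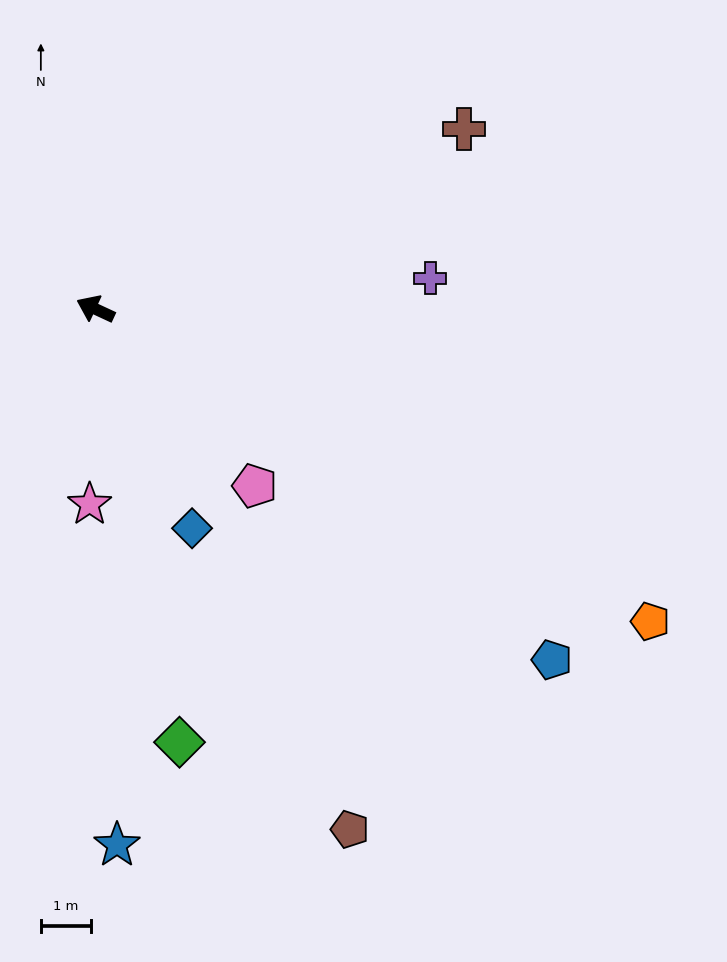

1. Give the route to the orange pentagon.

turn left 176°, forward 12.6 m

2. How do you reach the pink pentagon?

turn left 157°, forward 4.7 m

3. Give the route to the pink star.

turn left 113°, forward 3.9 m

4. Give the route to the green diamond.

turn left 126°, forward 8.7 m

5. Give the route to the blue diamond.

turn left 139°, forward 4.7 m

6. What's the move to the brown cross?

turn right 129°, forward 8.1 m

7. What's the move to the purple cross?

turn right 150°, forward 6.7 m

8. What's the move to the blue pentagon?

turn left 167°, forward 11.4 m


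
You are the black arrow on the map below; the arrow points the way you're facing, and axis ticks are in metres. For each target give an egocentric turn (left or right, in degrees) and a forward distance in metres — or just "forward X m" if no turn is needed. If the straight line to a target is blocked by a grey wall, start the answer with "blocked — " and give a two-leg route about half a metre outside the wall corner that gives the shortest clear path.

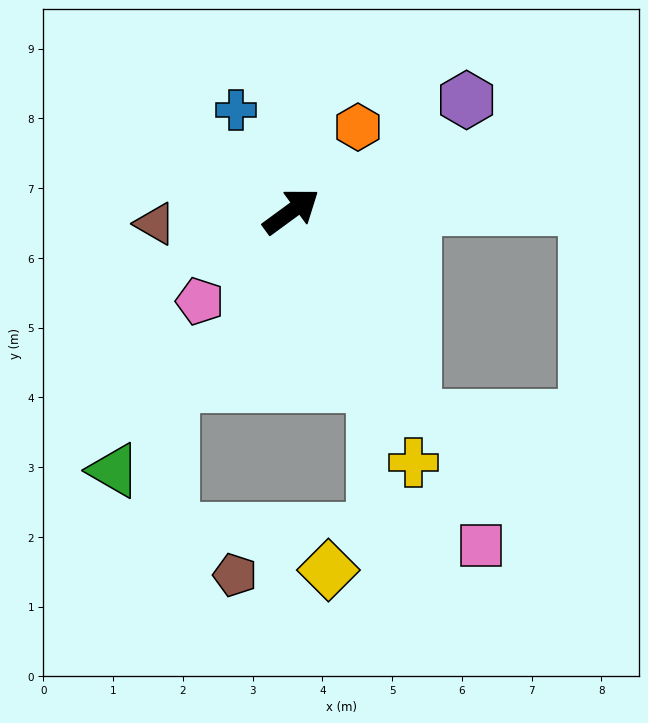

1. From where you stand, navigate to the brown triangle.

turn left 149°, forward 2.0 m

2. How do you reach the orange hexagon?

turn left 15°, forward 1.5 m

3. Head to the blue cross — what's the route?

turn left 82°, forward 1.7 m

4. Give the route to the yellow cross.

turn right 100°, forward 4.0 m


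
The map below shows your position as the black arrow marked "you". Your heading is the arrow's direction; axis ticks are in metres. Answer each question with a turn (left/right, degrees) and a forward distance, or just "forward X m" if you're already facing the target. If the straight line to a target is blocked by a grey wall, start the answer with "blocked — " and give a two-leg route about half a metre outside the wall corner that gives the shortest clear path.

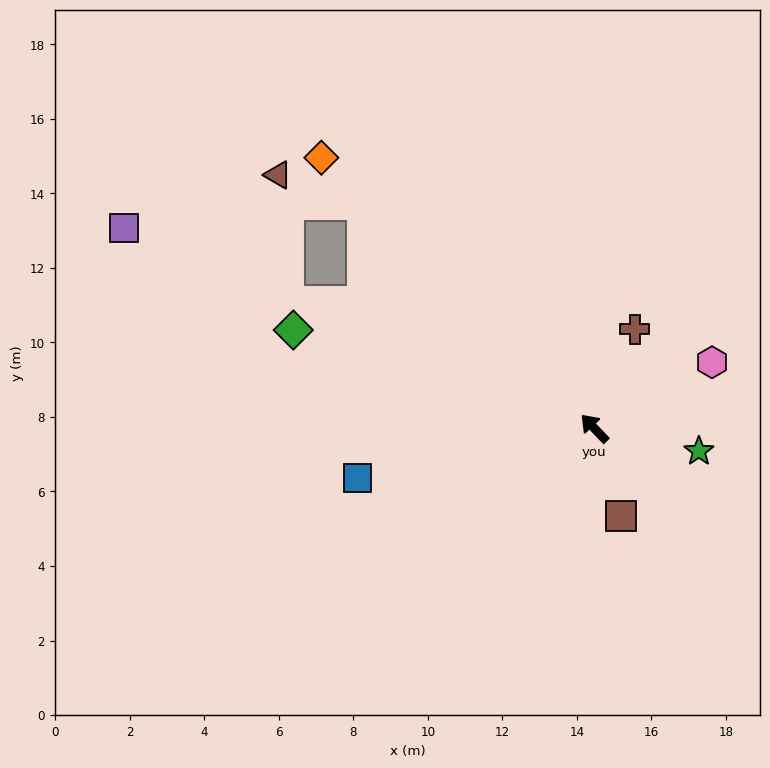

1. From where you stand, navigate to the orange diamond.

forward 10.3 m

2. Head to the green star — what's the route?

turn right 146°, forward 2.9 m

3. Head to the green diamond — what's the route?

turn left 28°, forward 8.5 m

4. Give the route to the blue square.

turn left 58°, forward 6.5 m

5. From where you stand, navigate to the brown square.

turn left 153°, forward 2.5 m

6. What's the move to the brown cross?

turn right 66°, forward 2.9 m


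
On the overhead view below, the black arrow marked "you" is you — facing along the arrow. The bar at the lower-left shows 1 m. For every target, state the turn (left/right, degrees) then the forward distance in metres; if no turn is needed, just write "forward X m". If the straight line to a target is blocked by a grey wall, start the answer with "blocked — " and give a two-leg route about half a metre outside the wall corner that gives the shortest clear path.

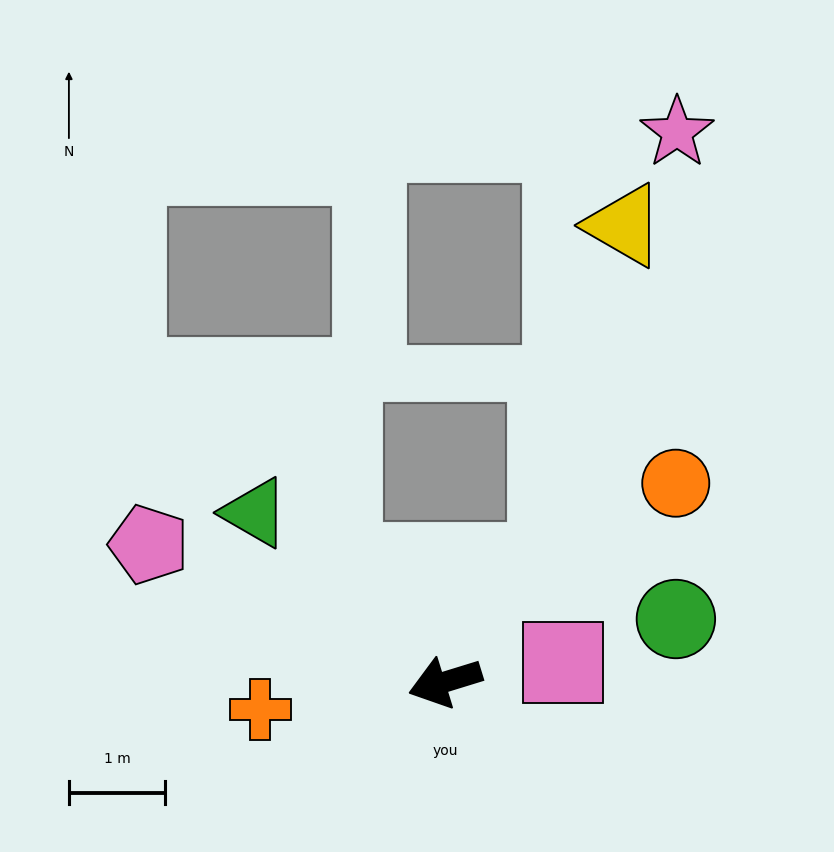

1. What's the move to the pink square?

turn left 172°, forward 1.2 m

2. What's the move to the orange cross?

turn right 9°, forward 1.9 m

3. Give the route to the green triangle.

turn right 59°, forward 2.6 m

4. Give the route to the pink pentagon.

turn right 42°, forward 3.4 m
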